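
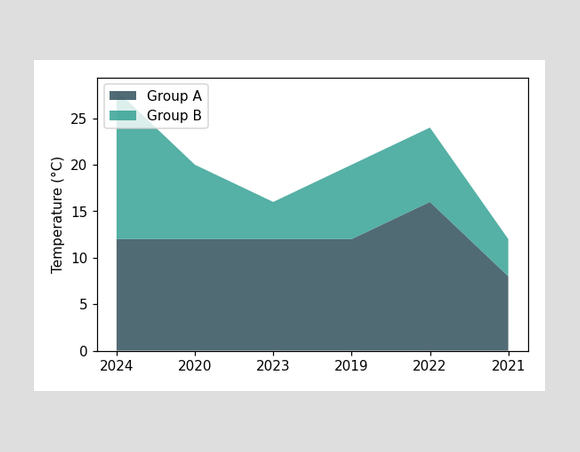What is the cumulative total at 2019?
The stacked total at 2019 reaches 20°C.

20°C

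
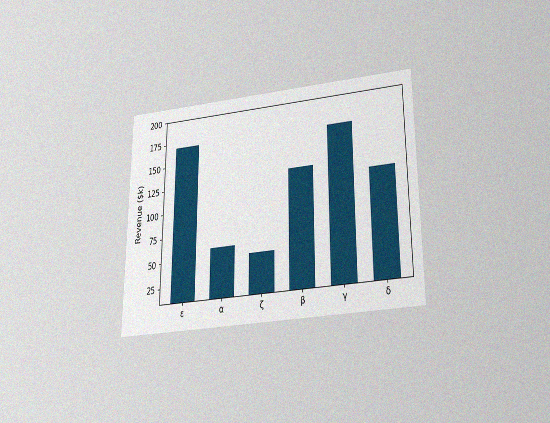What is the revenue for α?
The chart is viewed slightly from below, with some photo noise. Reading along the chart's y-axis, the α bar reaches $60k.

$60k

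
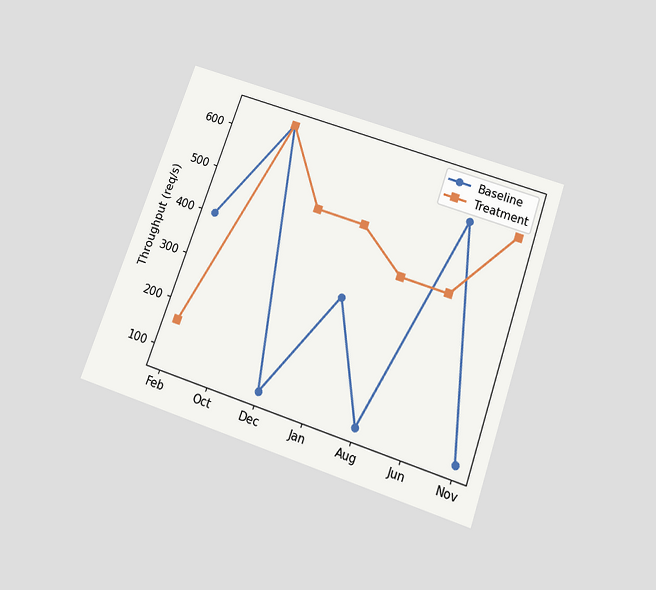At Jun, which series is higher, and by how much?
Baseline, by 160req/s

The chart is tilted about 19° clockwise and viewed slightly from below. At Jun, Baseline sits above the other line by 160req/s.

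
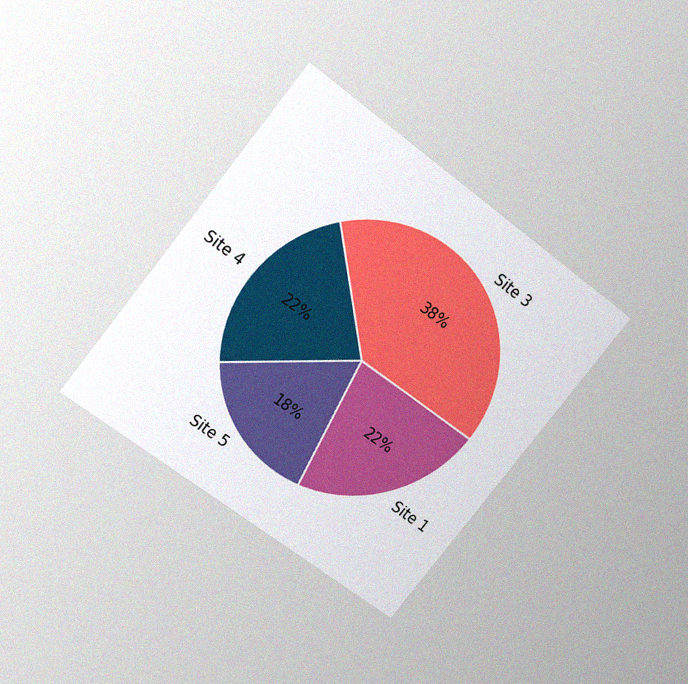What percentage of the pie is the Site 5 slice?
18%

The chart is tilted about 39° clockwise and viewed slightly from above, with some photo noise. The Site 5 slice takes up 18% of the pie.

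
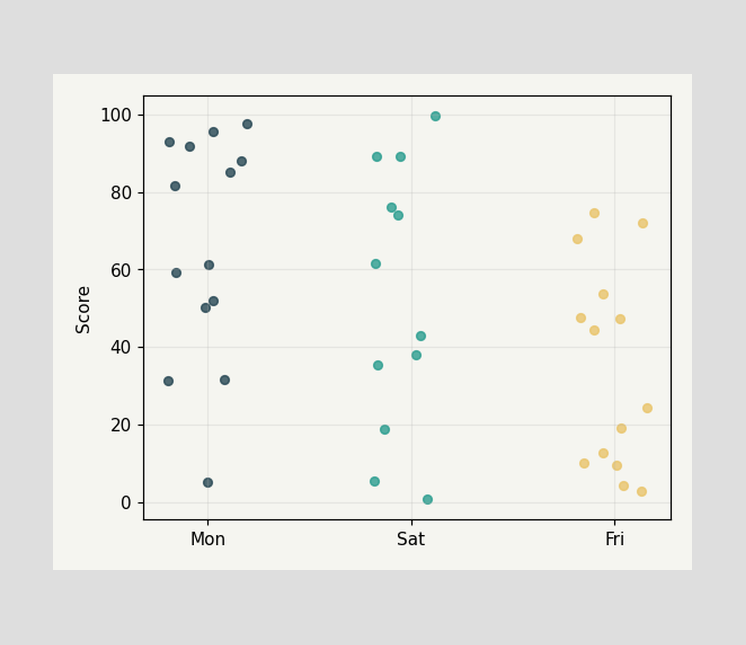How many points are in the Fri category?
14

Counting the markers in the Fri column gives 14.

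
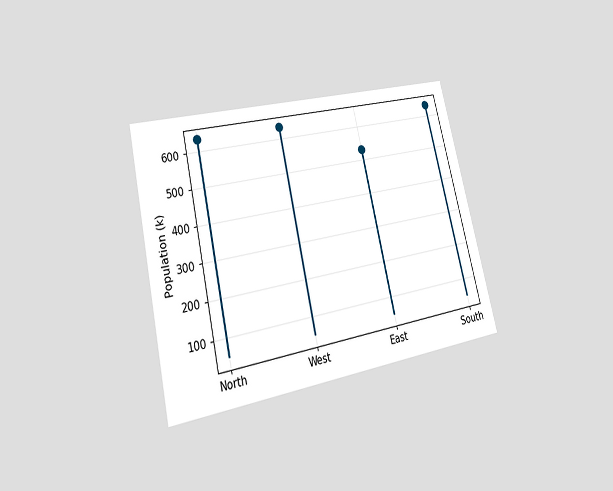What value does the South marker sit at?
636k

The chart is tilted about 13° counter-clockwise and viewed at a slight angle. The South marker sits at 636k.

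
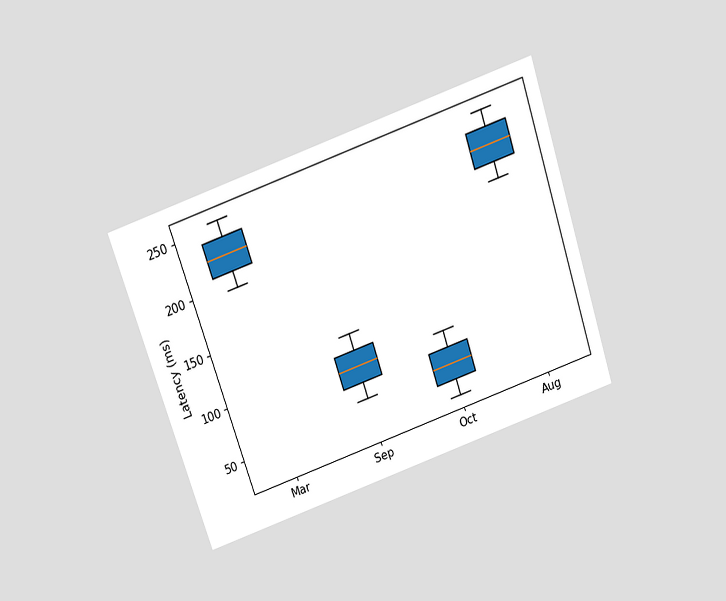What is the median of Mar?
The chart is tilted about 19° counter-clockwise and viewed slightly from above. The median line in the Mar box sits at 225ms.

225ms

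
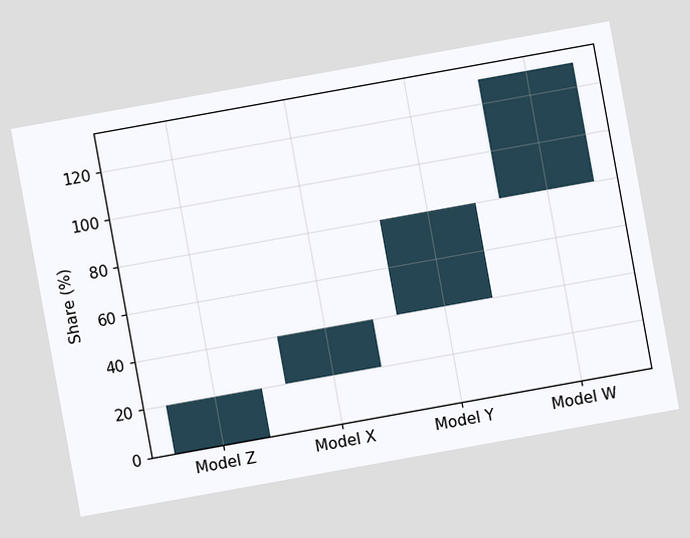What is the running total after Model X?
The chart is tilted about 10° counter-clockwise. After Model X the running total reaches 40%.

40%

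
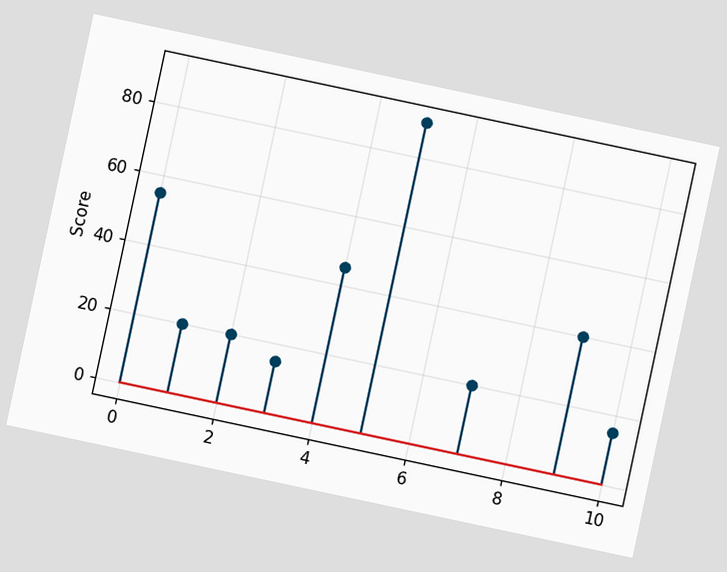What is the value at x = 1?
20

The chart is tilted about 12° clockwise. The stem at x=1 reaches 20.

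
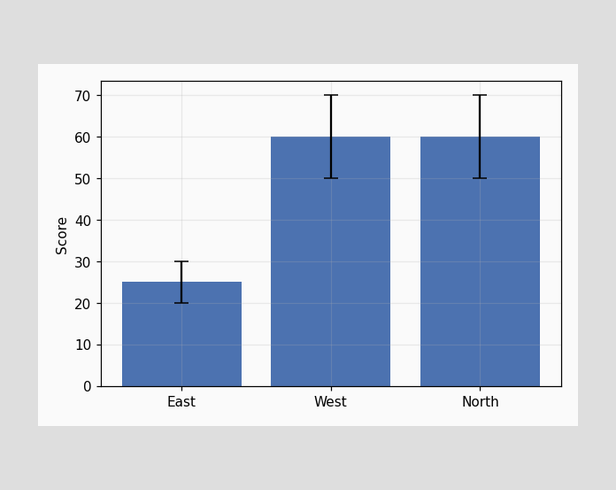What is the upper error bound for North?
70

The North bar's upper whisker reaches 70.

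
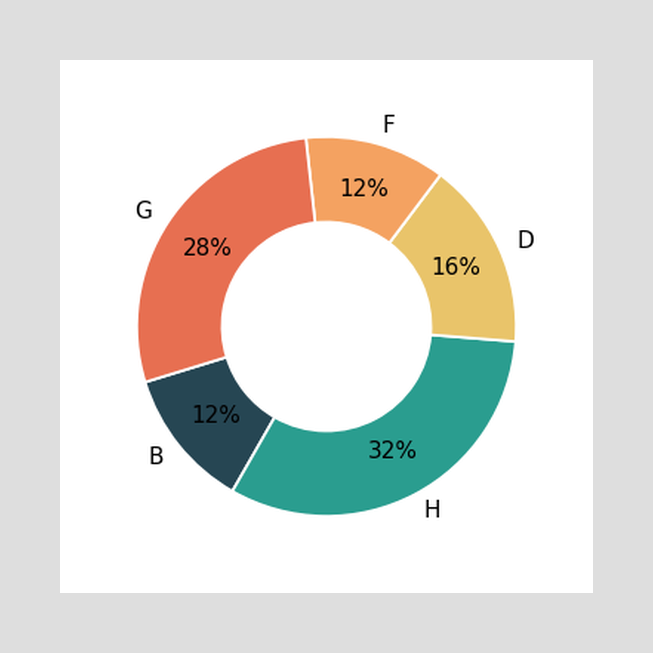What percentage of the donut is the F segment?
12%

The F segment takes up 12% of the ring.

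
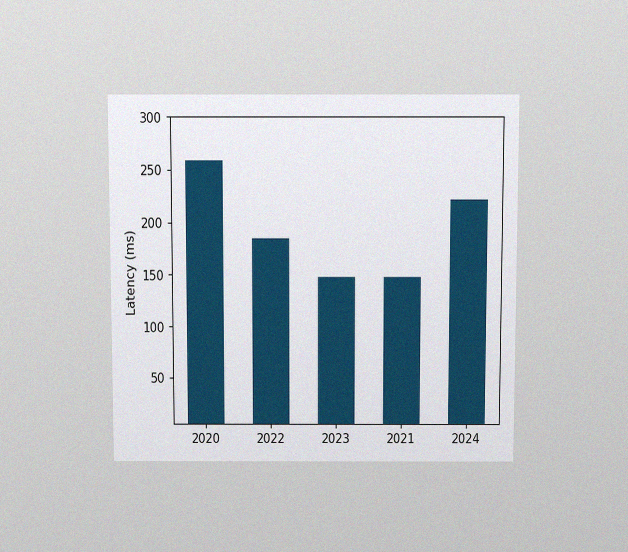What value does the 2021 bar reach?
148ms

The chart is viewed slightly from above, with some photo noise. Reading along the chart's y-axis, the 2021 bar reaches 148ms.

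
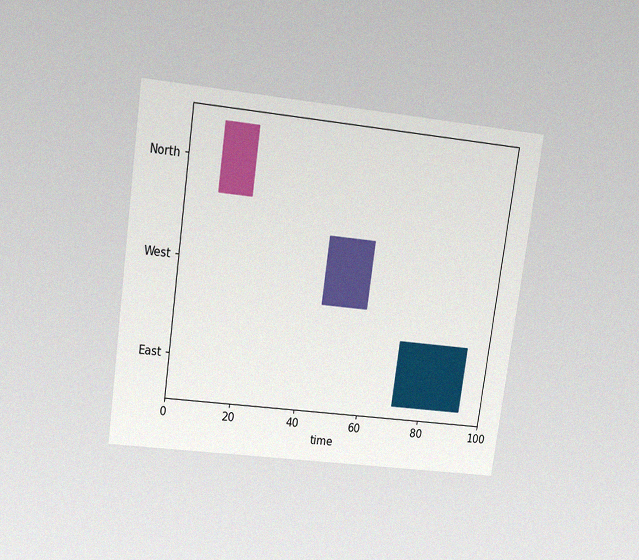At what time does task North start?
10

The chart is tilted about 8° clockwise and viewed slightly from above, with some photo noise. The North bar begins at t=10.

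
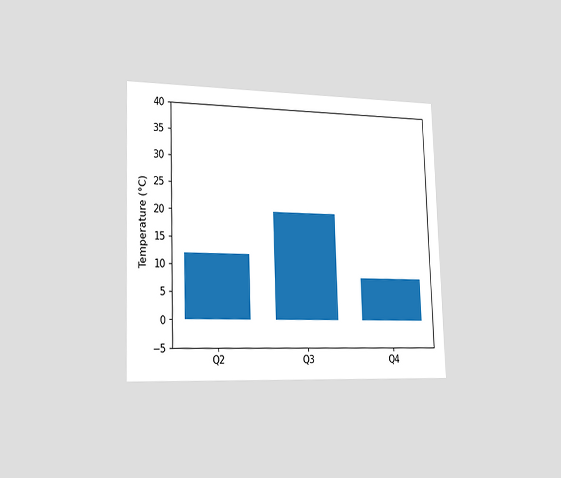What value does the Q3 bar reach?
The chart is viewed slightly from the left. Reading along the chart's y-axis, the Q3 bar reaches 20°C.

20°C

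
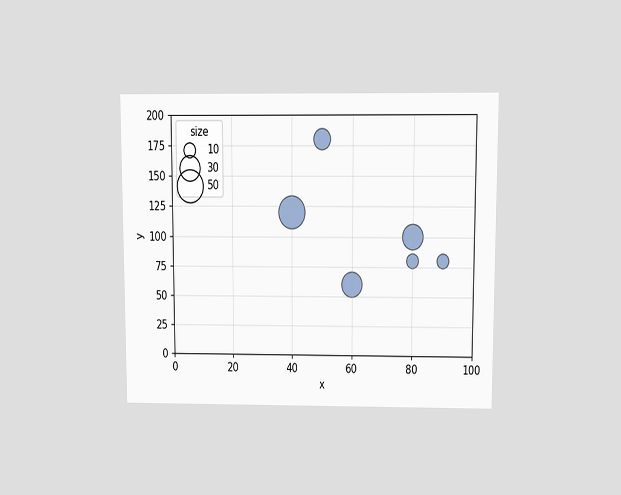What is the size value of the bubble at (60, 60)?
30

The chart is viewed slightly from above. Matching the bubble at (60, 60) against the size legend gives 30.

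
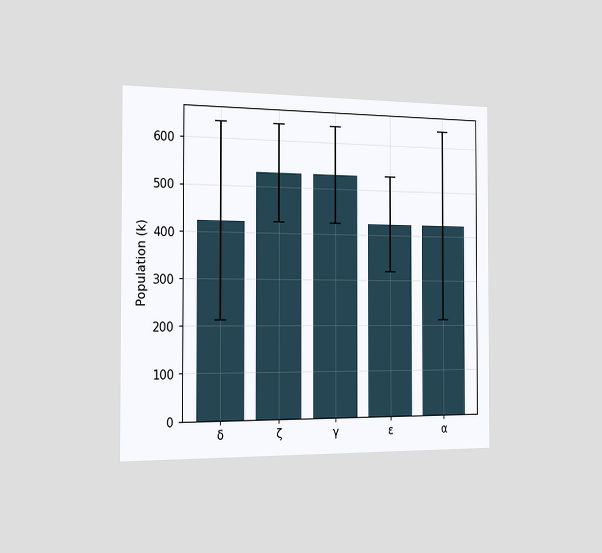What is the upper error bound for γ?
636k

The chart is viewed slightly from the left. The γ bar's upper whisker reaches 636k.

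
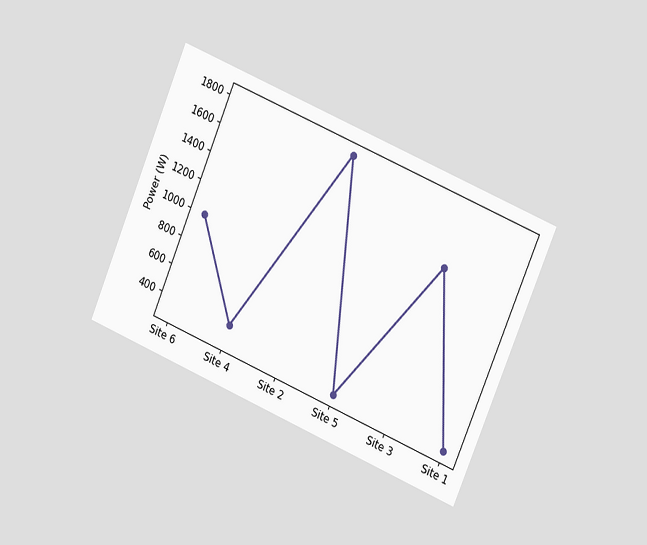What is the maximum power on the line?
1800W

The chart is tilted about 23° clockwise and viewed slightly from the right. The highest point is at Site 2, and reading across to the y-axis gives 1800W.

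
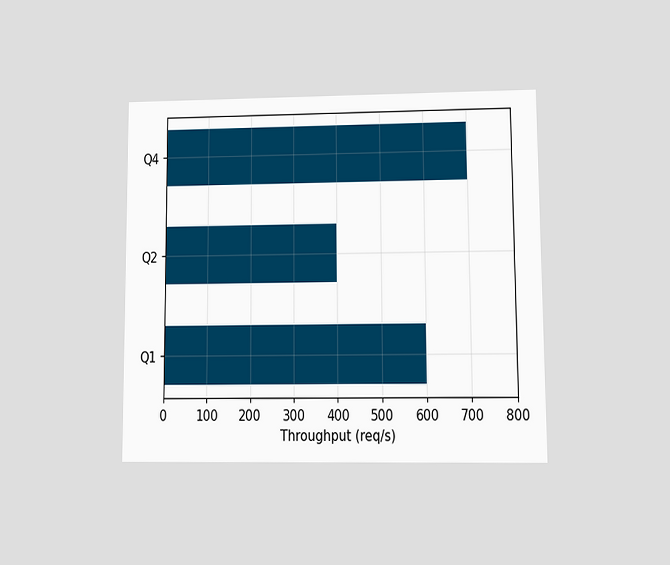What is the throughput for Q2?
400req/s

The chart is viewed at a slight angle. Reading along the chart's x-axis, the Q2 bar reaches 400req/s.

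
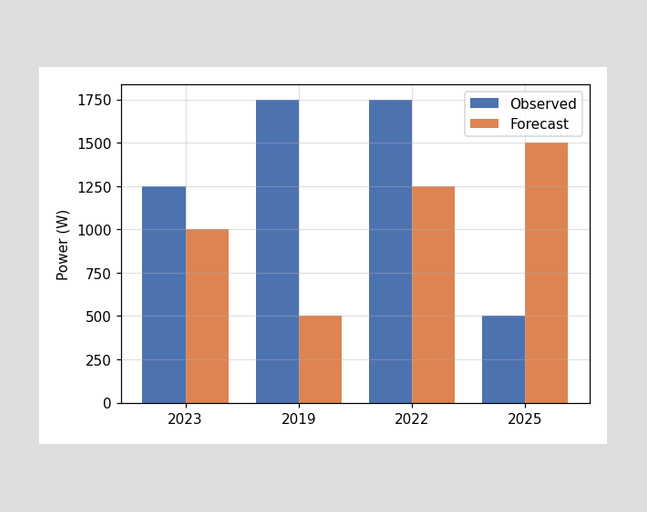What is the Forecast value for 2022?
1250W

The Forecast bar at 2022 reaches 1250W on the y-axis.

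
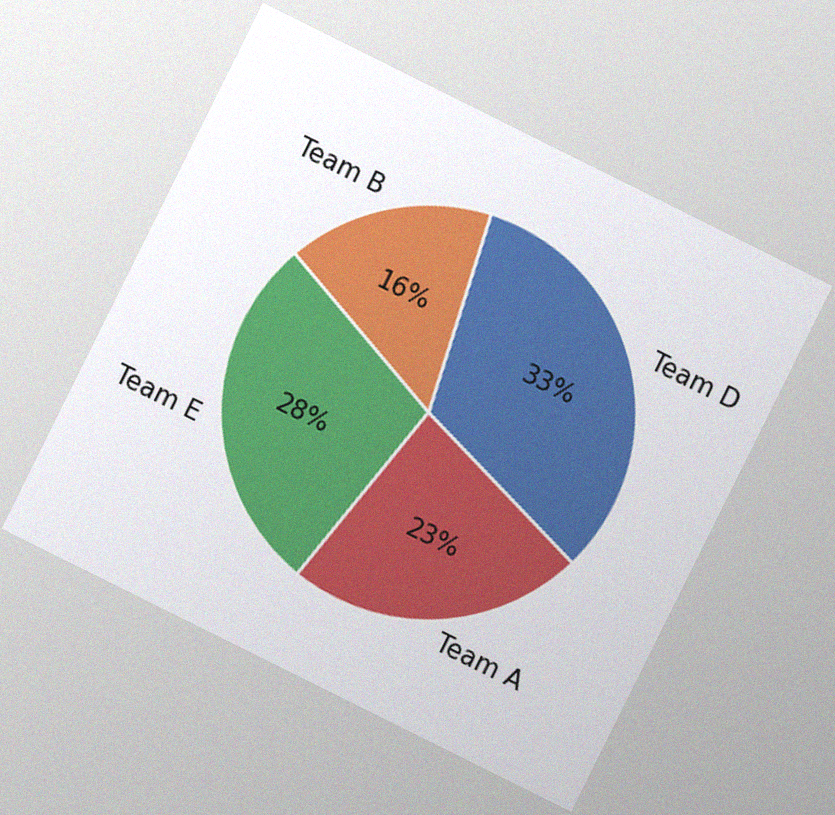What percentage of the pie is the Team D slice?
The chart is tilted about 26° clockwise, with some photo noise. The Team D slice takes up 33% of the pie.

33%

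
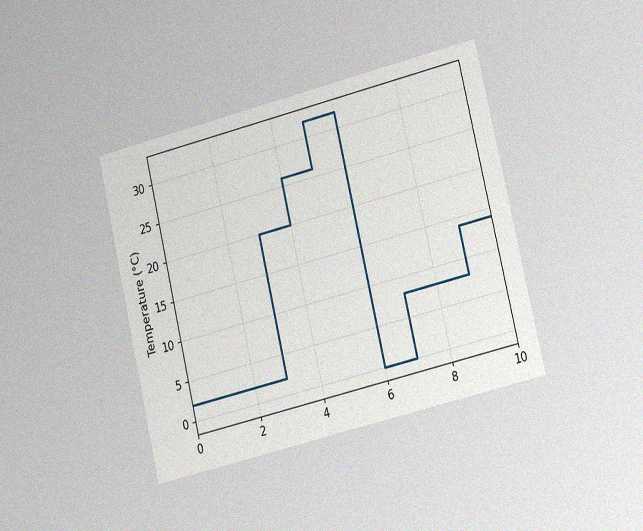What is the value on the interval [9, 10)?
14°C

The chart is tilted about 13° counter-clockwise and viewed slightly from the right, with some photo noise. On [9, 10) the step sits at 14°C.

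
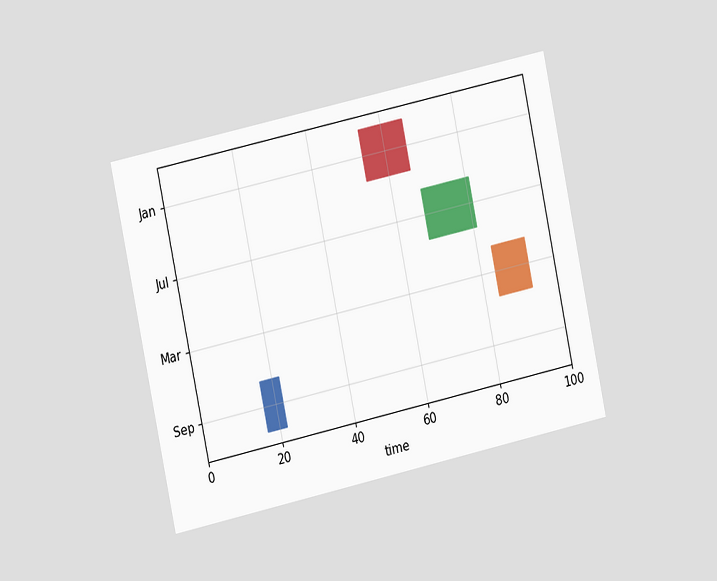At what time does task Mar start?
84

The chart is tilted about 12° counter-clockwise and viewed slightly from the left. The Mar bar begins at t=84.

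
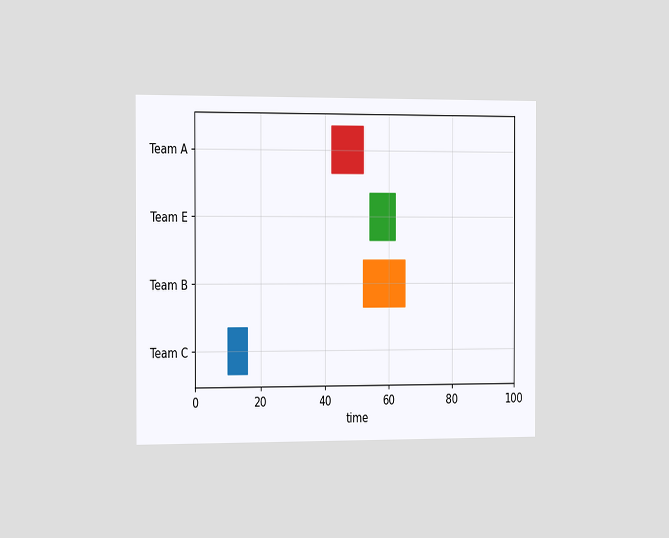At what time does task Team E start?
The chart is viewed slightly from the left. The Team E bar begins at t=54.

54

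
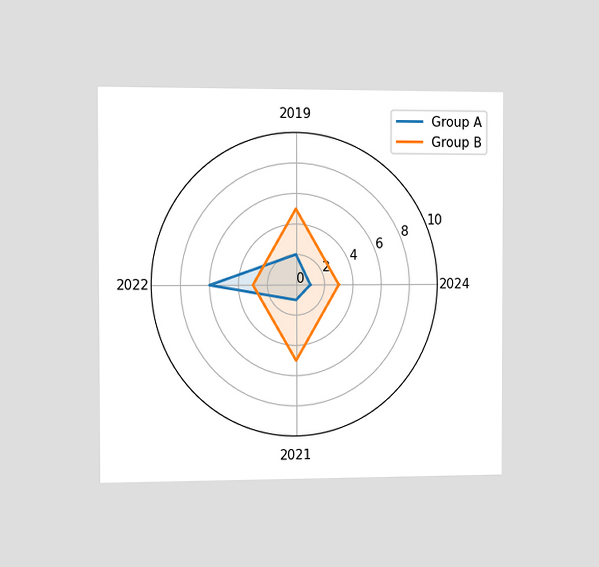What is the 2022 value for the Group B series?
3

The chart is viewed slightly from the left. On the 2022 axis, Group B reaches 3.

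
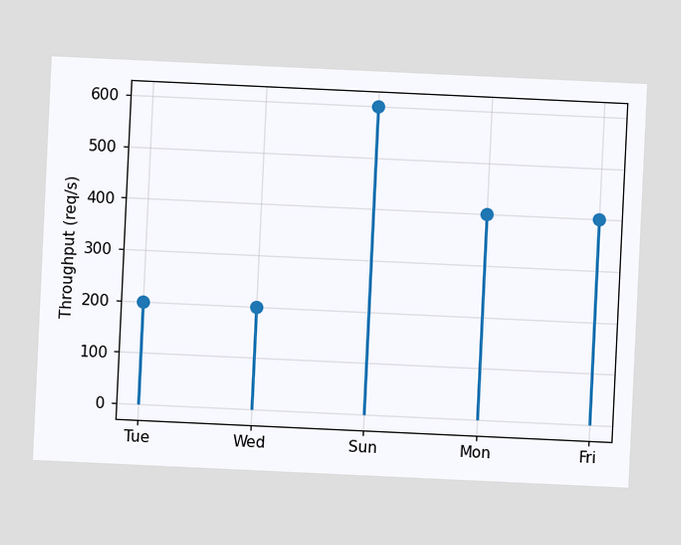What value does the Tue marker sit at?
The chart is tilted about 3° clockwise. The Tue marker sits at 200req/s.

200req/s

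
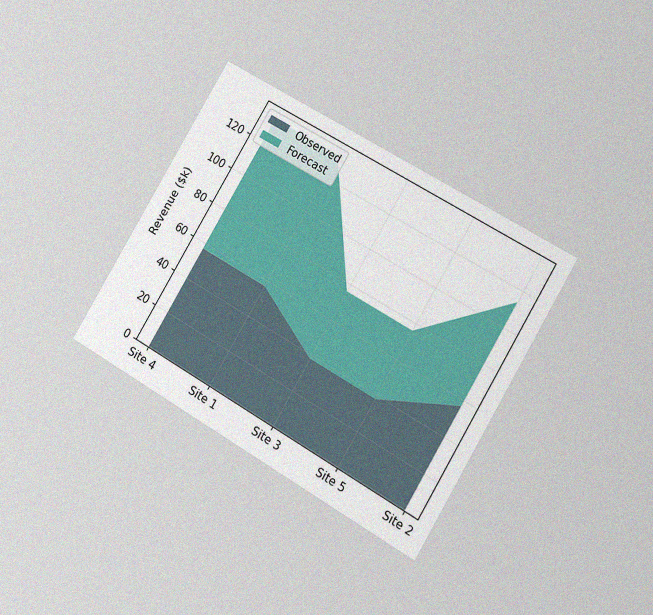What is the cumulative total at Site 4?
The chart is tilted about 31° clockwise and viewed at a slight angle, with some photo noise. The stacked total at Site 4 reaches $133k.

$133k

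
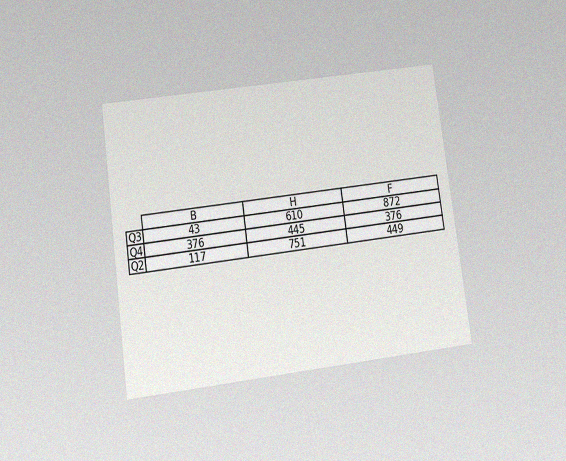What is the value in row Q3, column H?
The chart is tilted about 8° counter-clockwise and viewed slightly from below, with some photo noise. The (Q3, H) cell reads 610.

610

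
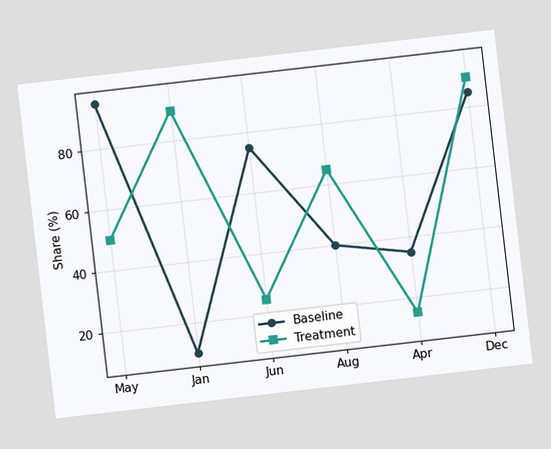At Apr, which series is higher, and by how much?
Baseline, by 20%

The chart is tilted about 7° counter-clockwise. At Apr, Baseline sits above the other line by 20%.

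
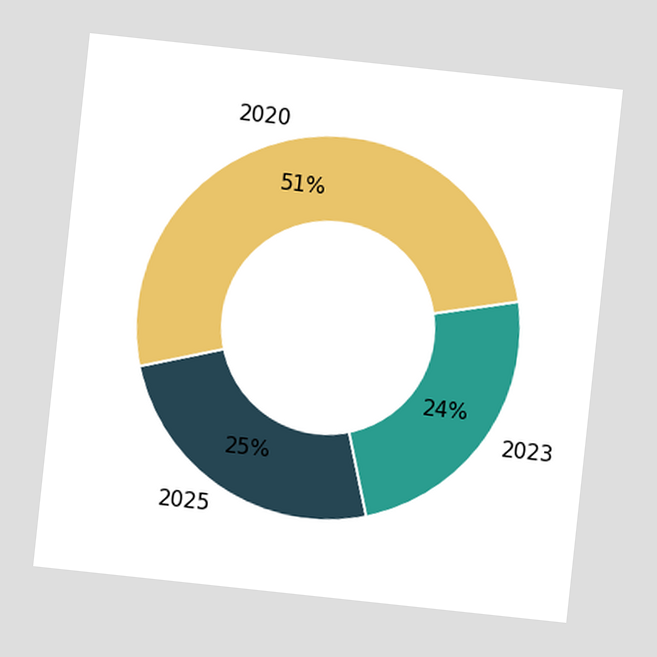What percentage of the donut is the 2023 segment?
The chart is tilted about 6° clockwise. The 2023 segment takes up 24% of the ring.

24%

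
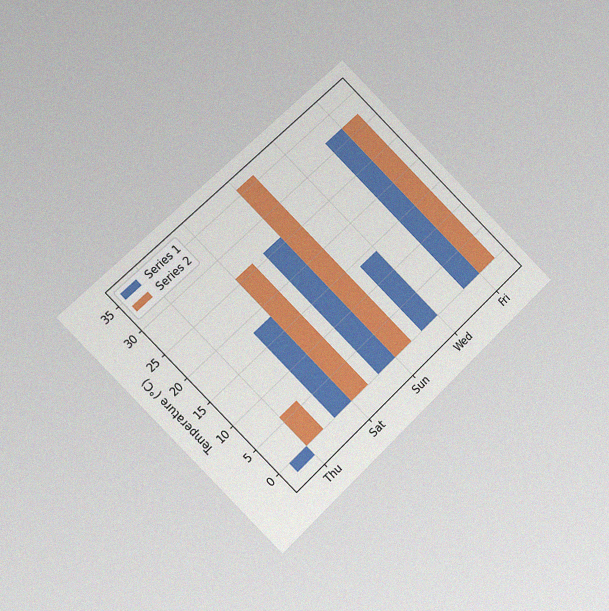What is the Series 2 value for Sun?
36°C

The chart is tilted about 45° counter-clockwise and viewed at a slight angle, with some photo noise. The Series 2 bar at Sun reaches 36°C on the y-axis.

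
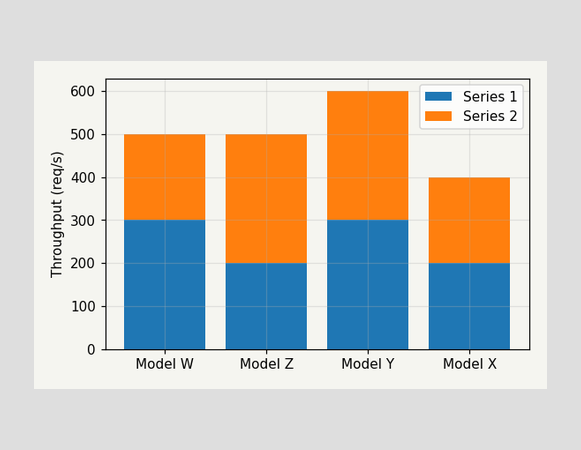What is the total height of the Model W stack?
The Model W stack's top reaches 500req/s on the y-axis.

500req/s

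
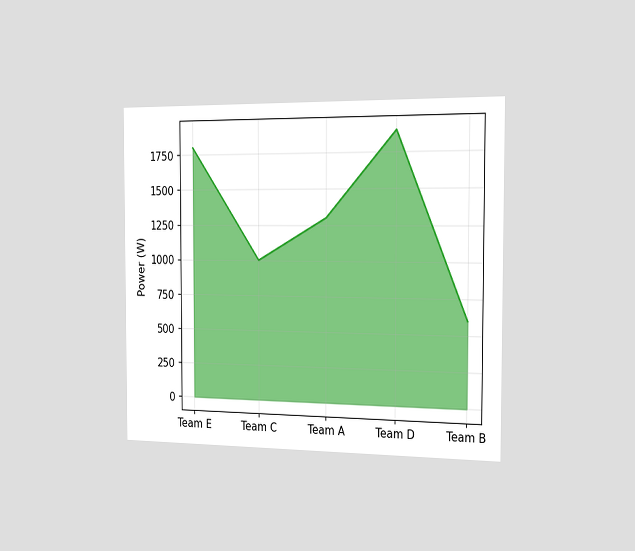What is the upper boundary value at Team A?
The chart is viewed slightly from the right. At Team A the upper boundary is at 1300W.

1300W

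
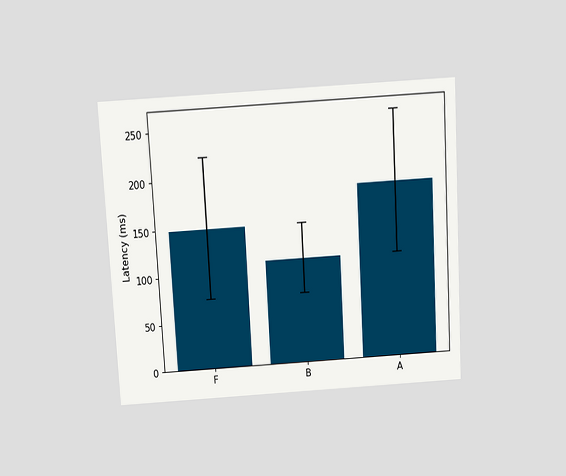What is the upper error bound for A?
259ms

The chart is tilted about 3° counter-clockwise and viewed slightly from above. The A bar's upper whisker reaches 259ms.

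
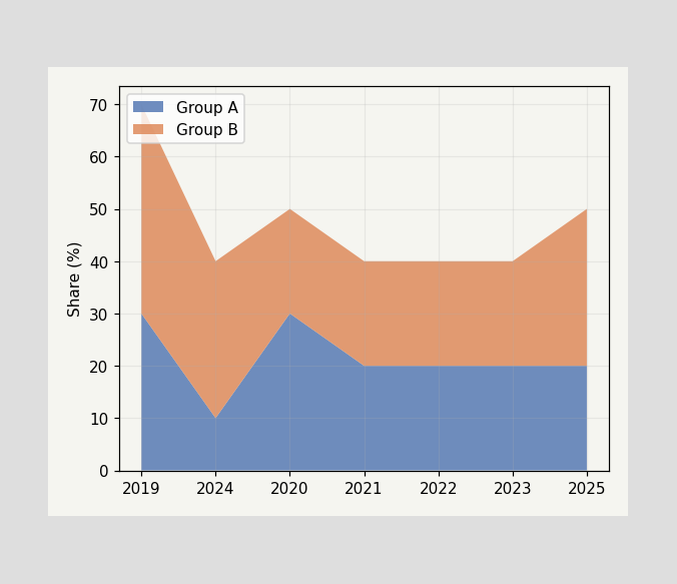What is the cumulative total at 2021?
The stacked total at 2021 reaches 40%.

40%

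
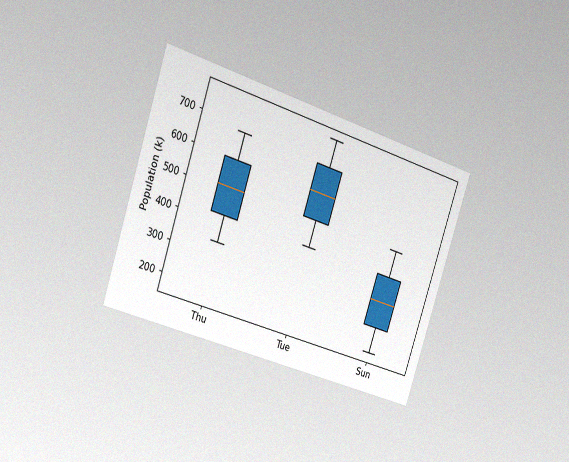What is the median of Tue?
The chart is tilted about 18° clockwise and viewed slightly from the left, with some photo noise. The median line in the Tue box sits at 595k.

595k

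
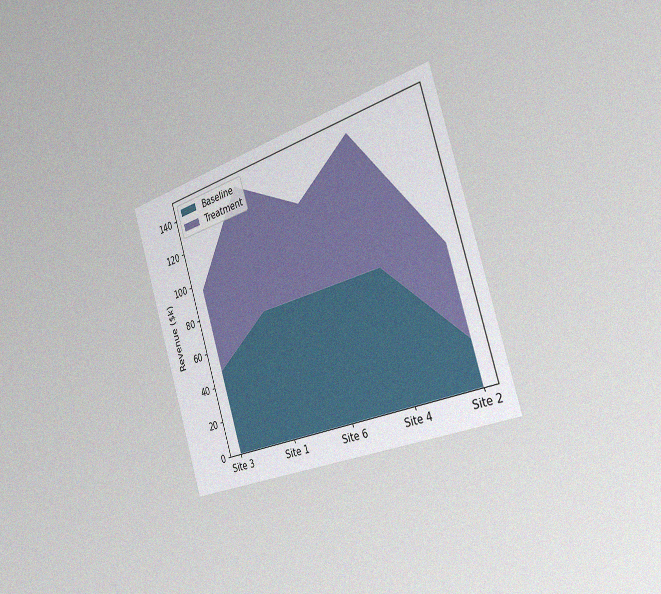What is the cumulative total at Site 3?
$96k

The chart is tilted about 17° counter-clockwise and viewed slightly from the right, with some photo noise. The stacked total at Site 3 reaches $96k.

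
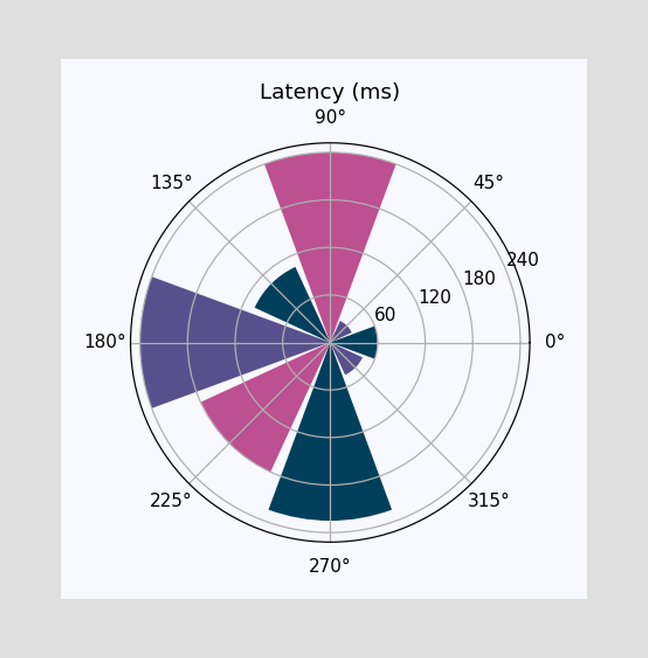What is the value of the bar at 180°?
The bar at 180° reaches 240ms on the radial axis.

240ms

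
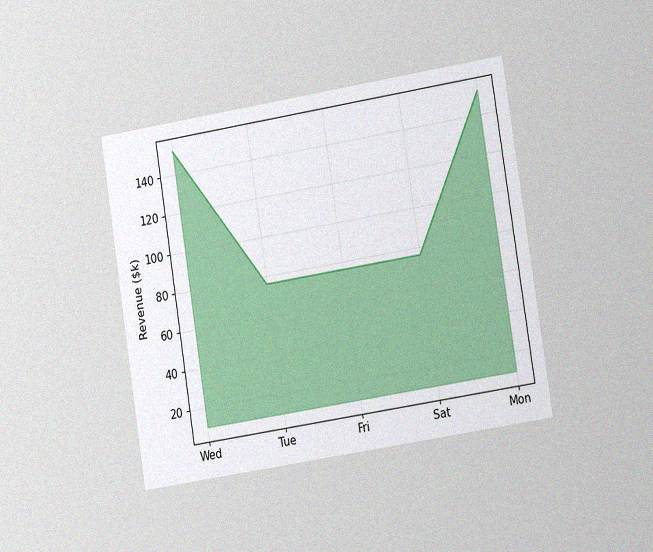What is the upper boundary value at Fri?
The chart is tilted about 9° counter-clockwise and viewed slightly from the right, with some photo noise. At Fri the upper boundary is at $76k.

$76k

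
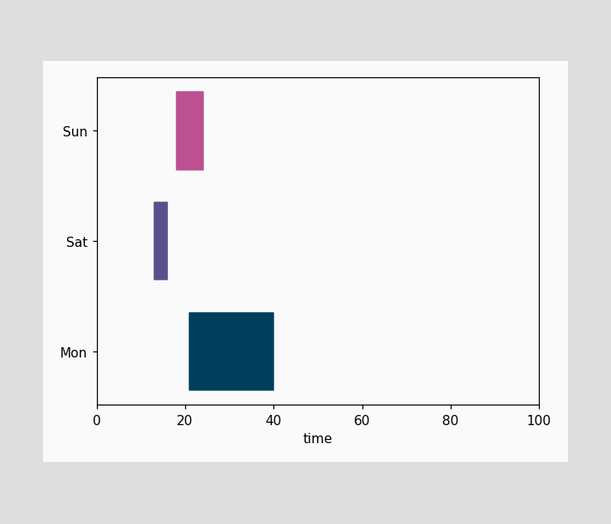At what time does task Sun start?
18

The Sun bar begins at t=18.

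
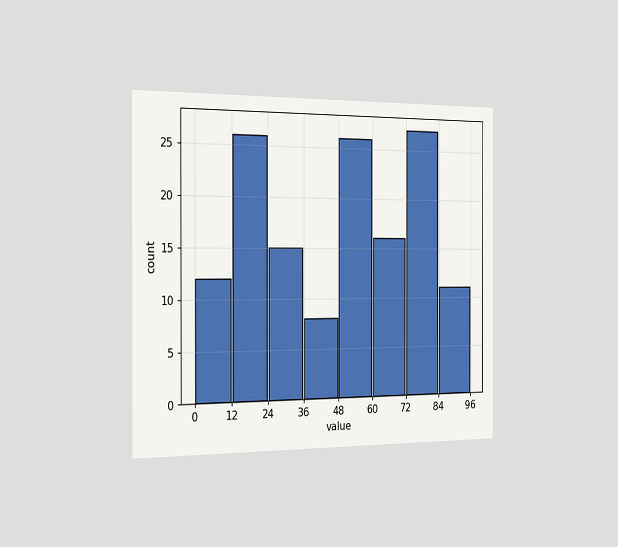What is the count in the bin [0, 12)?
The chart is viewed slightly from the left. The [0, 12) bin has height 12.

12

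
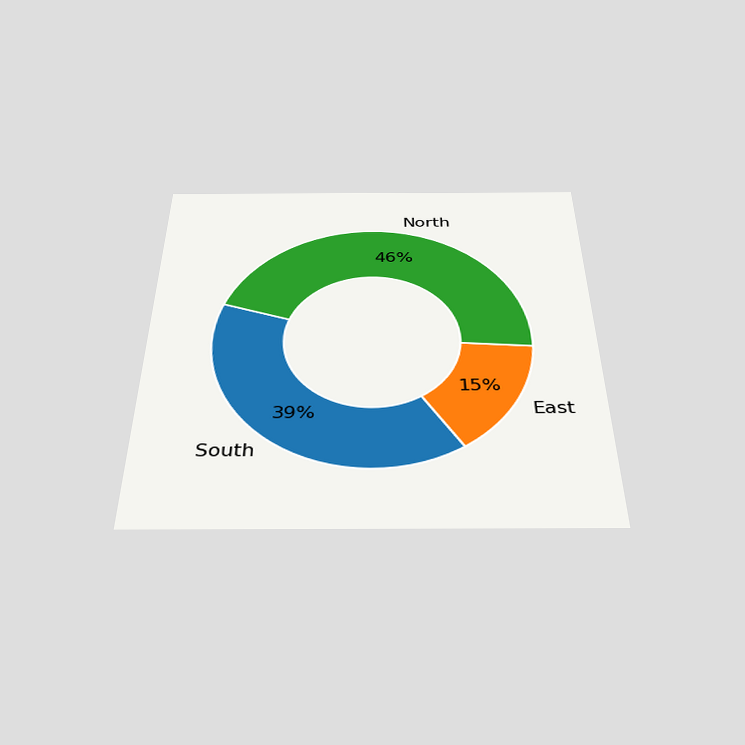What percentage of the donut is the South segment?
39%

The chart is viewed slightly from below. The South segment takes up 39% of the ring.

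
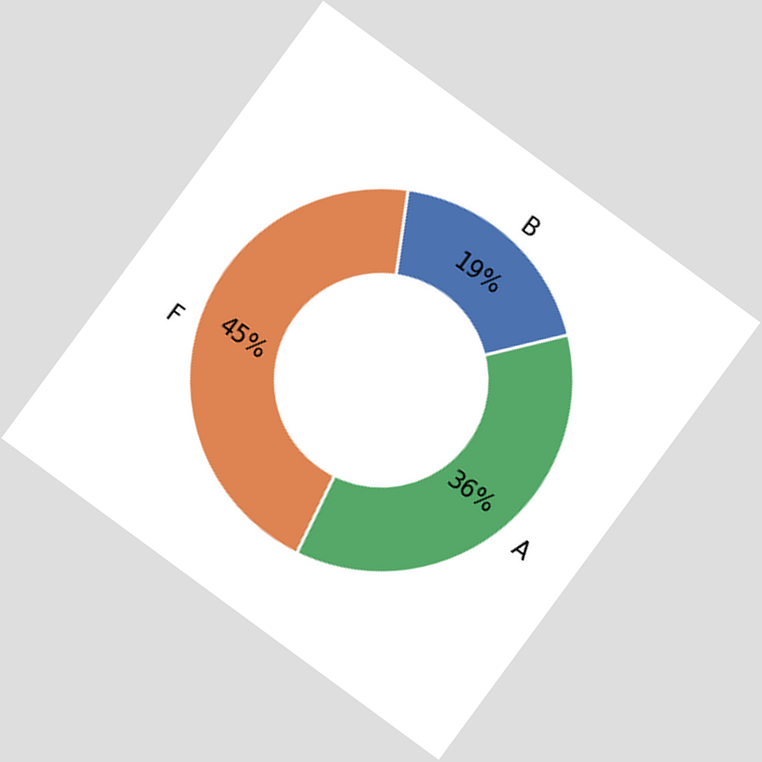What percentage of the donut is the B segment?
19%

The chart is tilted about 36° clockwise. The B segment takes up 19% of the ring.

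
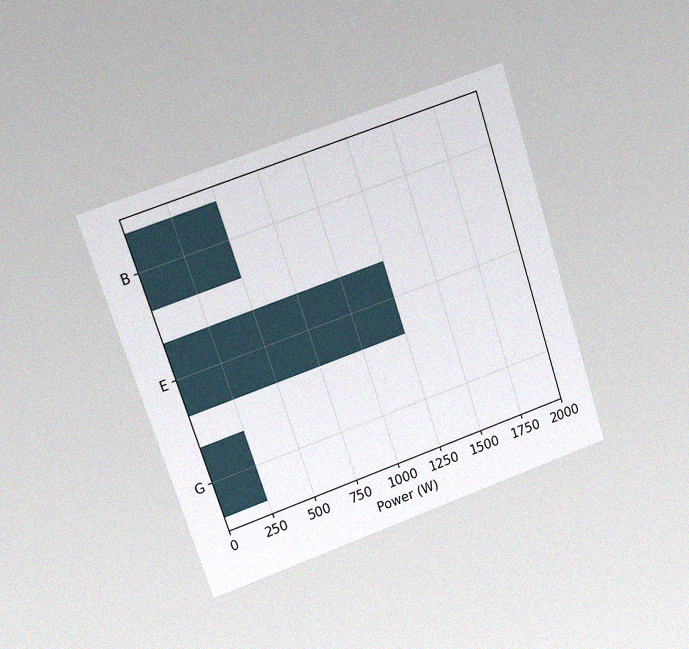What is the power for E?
The chart is tilted about 18° counter-clockwise and viewed at a slight angle, with some photo noise. Reading along the chart's x-axis, the E bar reaches 1250W.

1250W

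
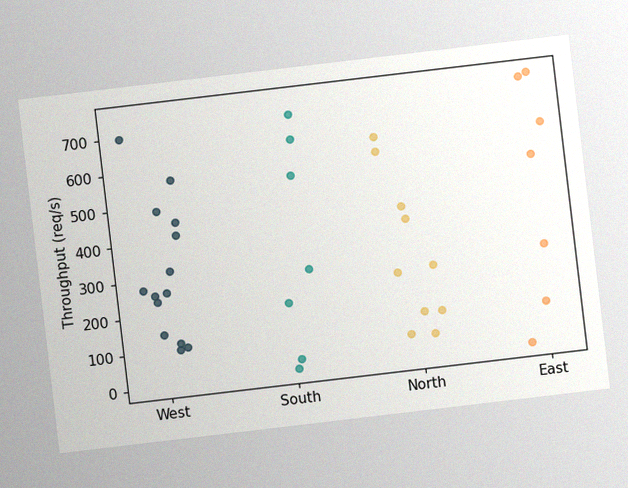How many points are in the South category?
The chart is tilted about 7° counter-clockwise, with some photo noise. Counting the markers in the South column gives 7.

7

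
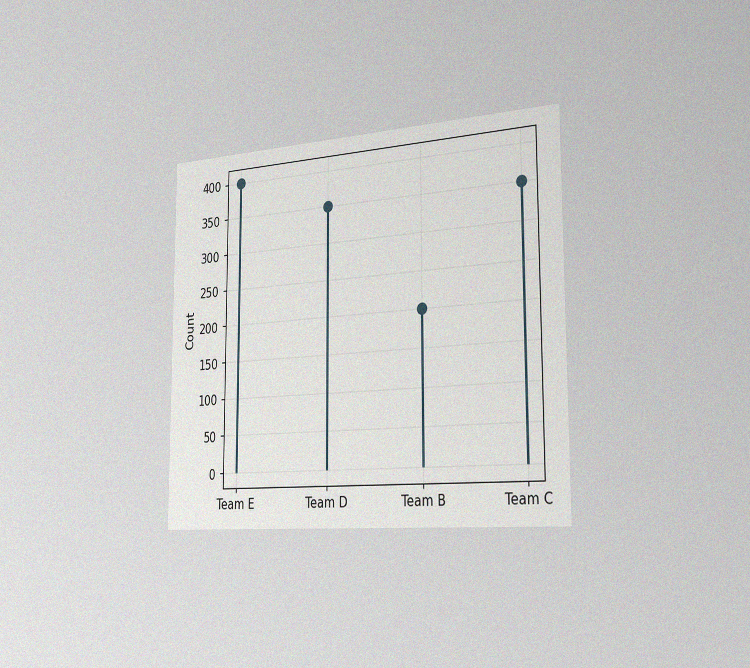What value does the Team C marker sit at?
The chart is viewed slightly from the right, with some photo noise. The Team C marker sits at 350.

350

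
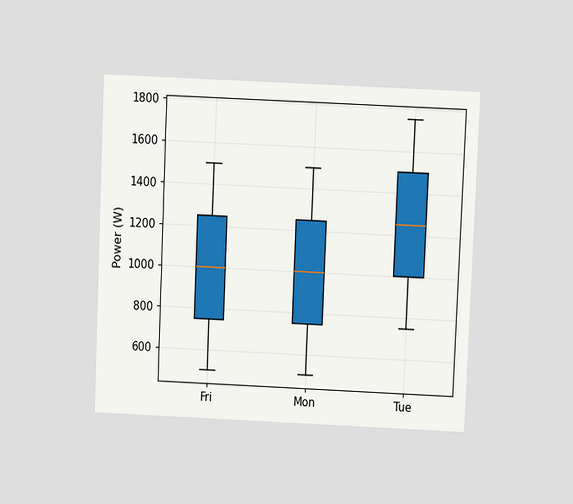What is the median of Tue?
1250W

The chart is tilted about 2° clockwise and viewed slightly from above. The median line in the Tue box sits at 1250W.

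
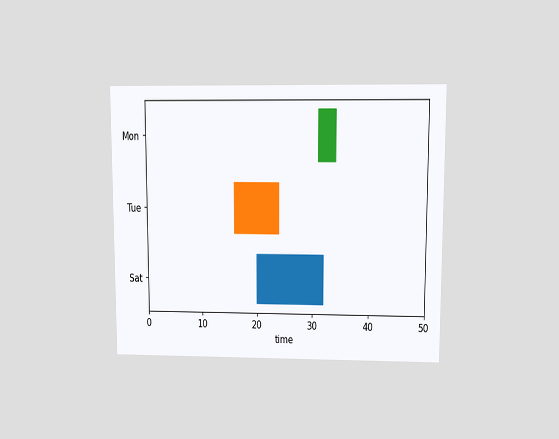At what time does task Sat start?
20

The chart is viewed at a slight angle. The Sat bar begins at t=20.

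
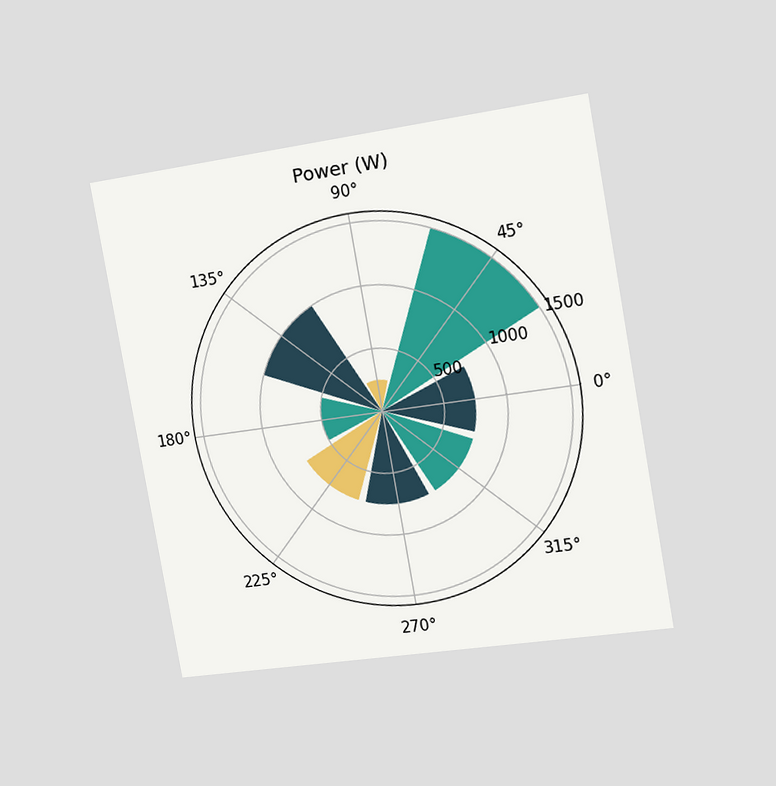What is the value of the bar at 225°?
The chart is tilted about 10° counter-clockwise and viewed slightly from the right. The bar at 225° reaches 750W on the radial axis.

750W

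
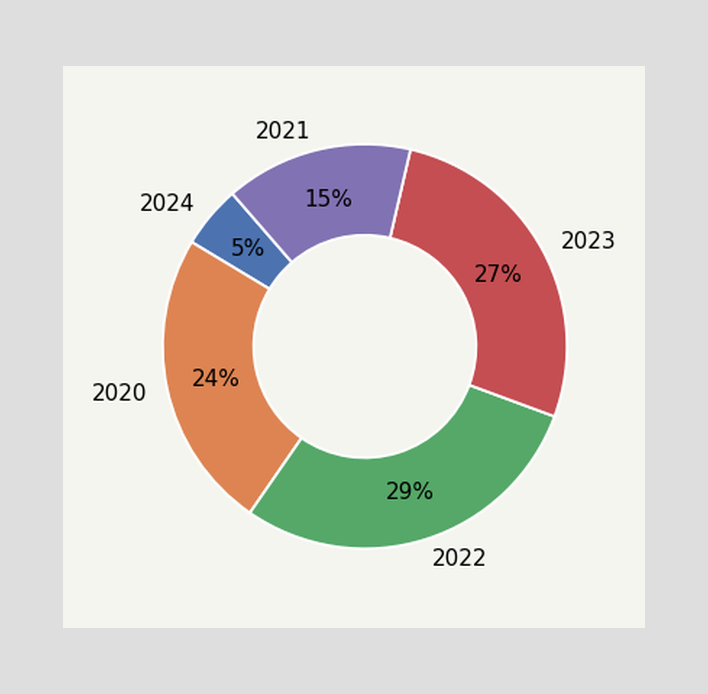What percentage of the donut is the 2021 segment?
15%

The 2021 segment takes up 15% of the ring.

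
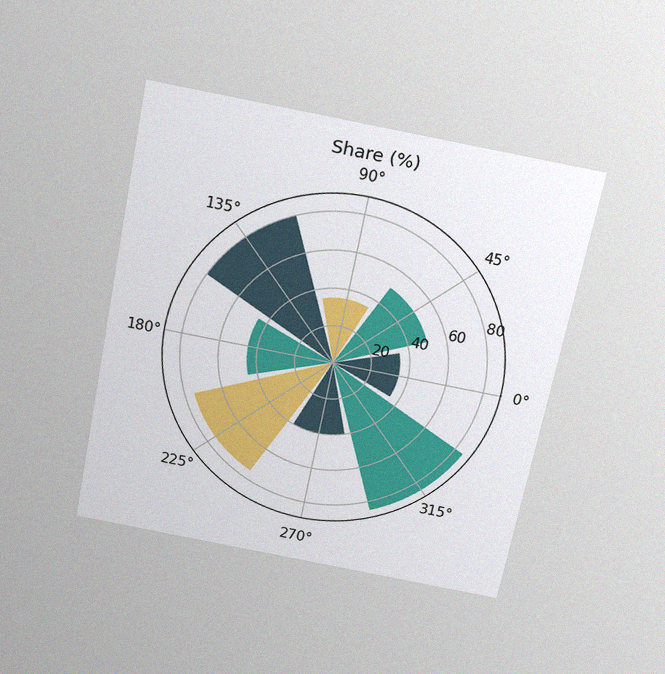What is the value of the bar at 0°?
The chart is tilted about 11° clockwise and viewed slightly from above, with some photo noise. The bar at 0° reaches 35% on the radial axis.

35%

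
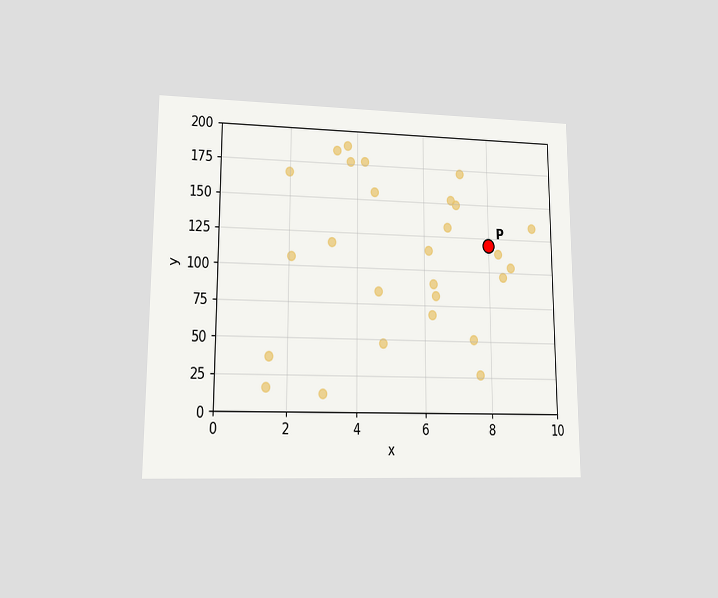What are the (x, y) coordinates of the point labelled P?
The chart is viewed at a slight angle. Following the gridlines from P to each axis, P sits at (8, 120).

(8, 120)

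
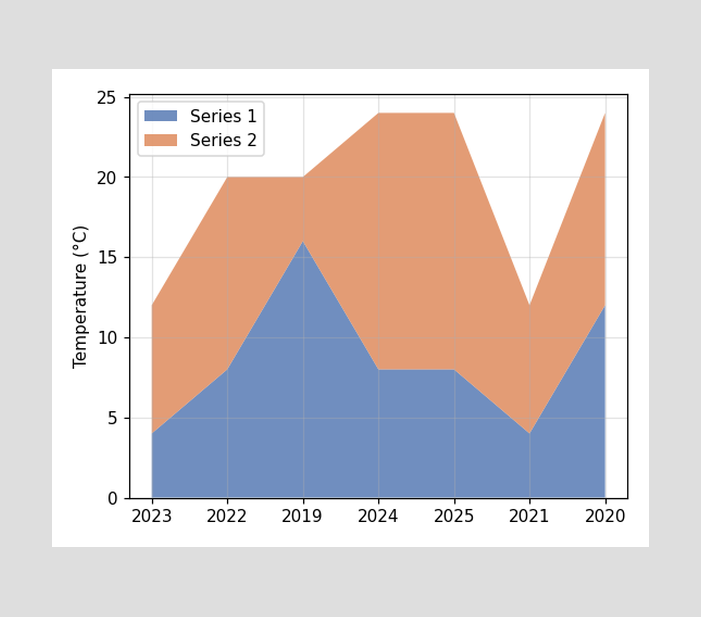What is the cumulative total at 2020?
24°C

The stacked total at 2020 reaches 24°C.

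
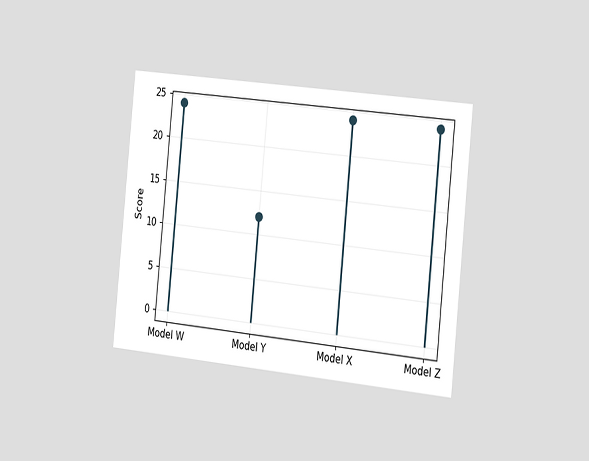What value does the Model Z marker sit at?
The chart is tilted about 6° clockwise and viewed slightly from the right. The Model Z marker sits at 24.

24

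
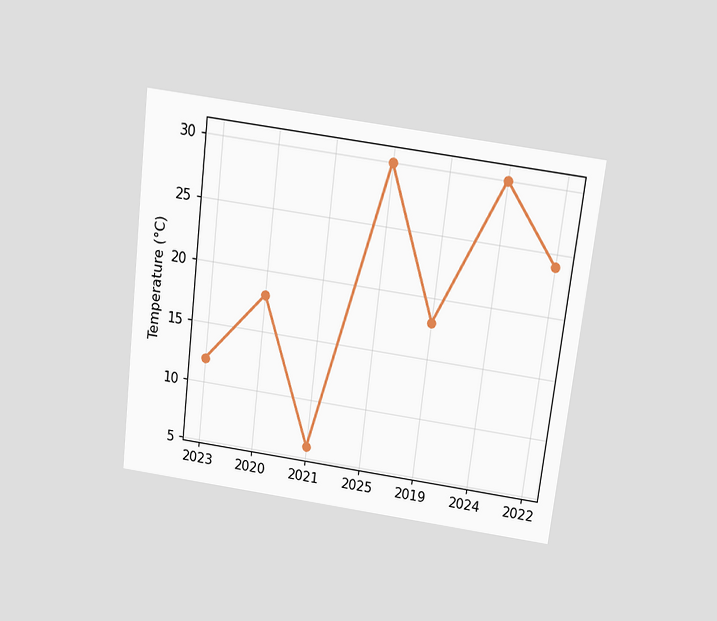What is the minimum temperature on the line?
The chart is tilted about 7° clockwise and viewed slightly from above. The lowest point is at 2021, and reading across to the y-axis gives 6°C.

6°C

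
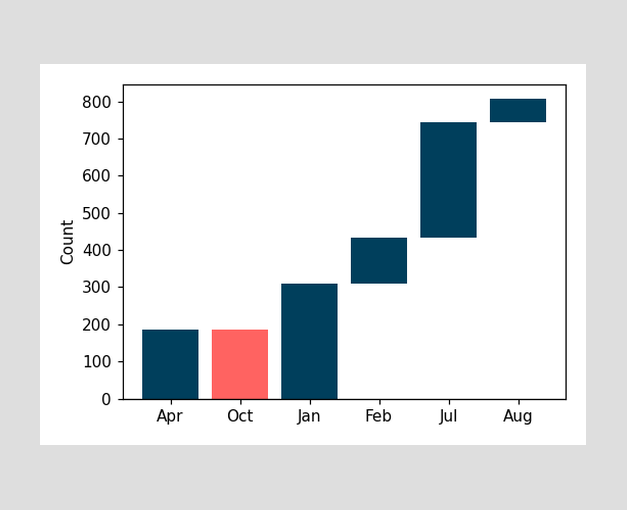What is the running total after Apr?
186

After Apr the running total reaches 186.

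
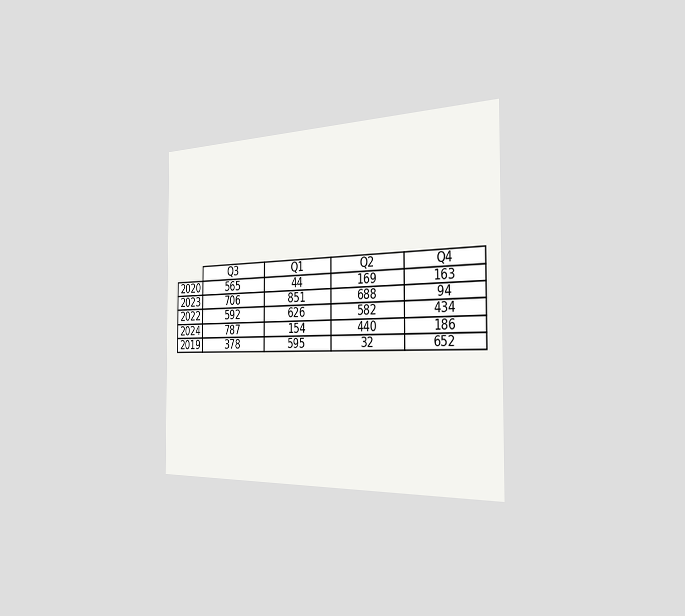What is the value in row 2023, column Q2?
688

The chart is viewed slightly from the right. The (2023, Q2) cell reads 688.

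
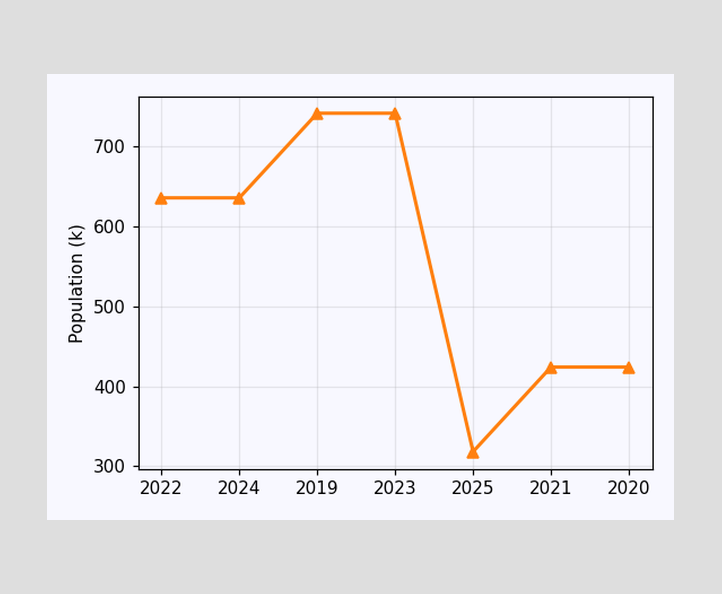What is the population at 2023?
742k

At 2023, the line is at 742k.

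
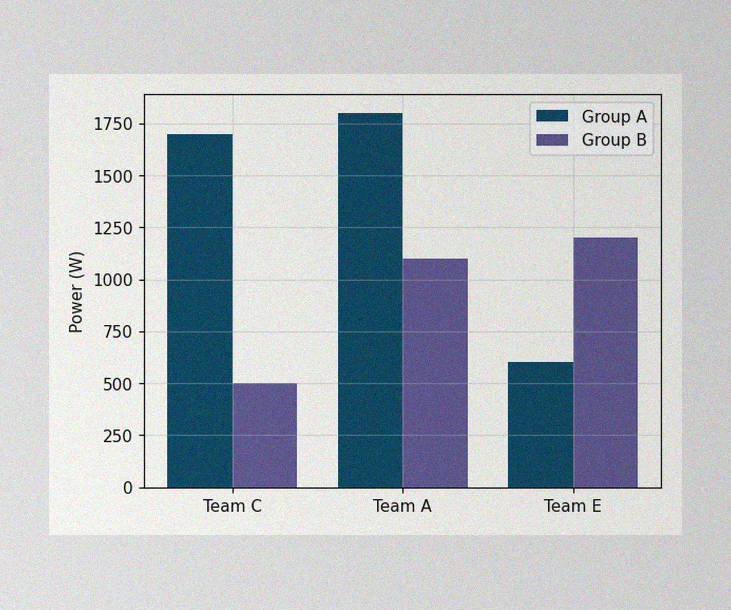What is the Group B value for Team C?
The image has some photo noise and uneven lighting. The Group B bar at Team C reaches 500W on the y-axis.

500W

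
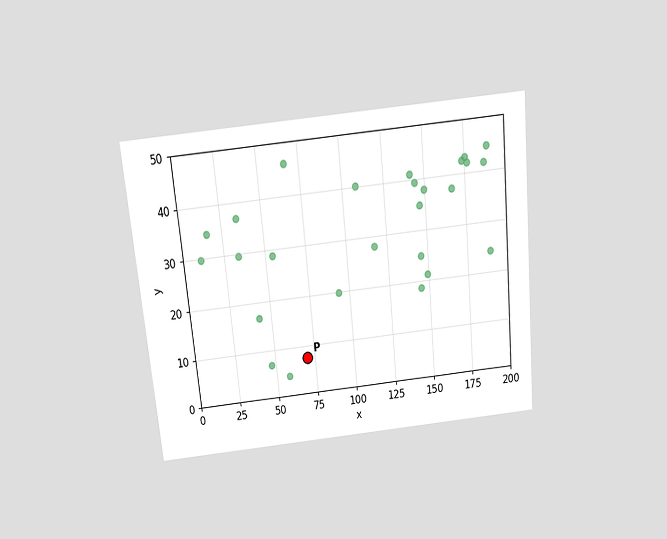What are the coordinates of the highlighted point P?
The chart is tilted about 6° counter-clockwise and viewed slightly from above. Following the gridlines from P to each axis, P sits at (70, 7.5).

(70, 7.5)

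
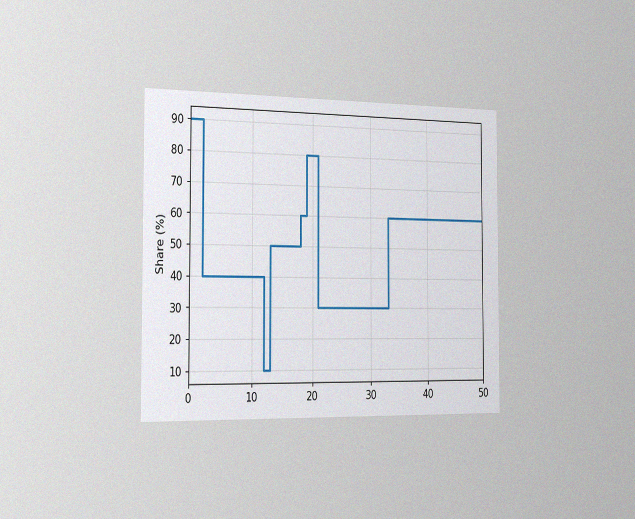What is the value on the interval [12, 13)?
10%

The chart is viewed slightly from the left, with some photo noise. On [12, 13) the step sits at 10%.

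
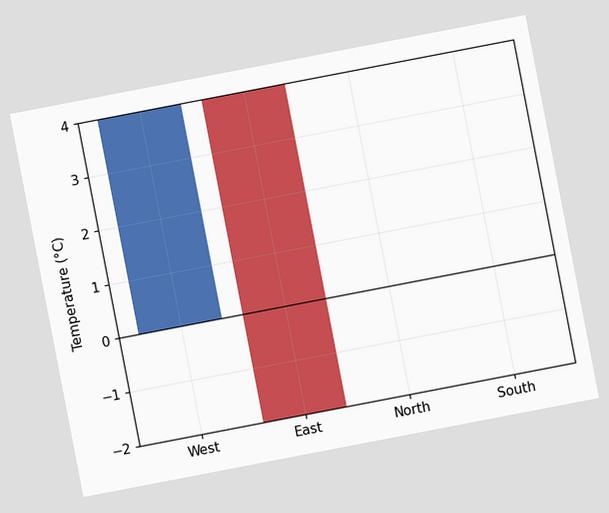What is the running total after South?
-2°C

The chart is tilted about 11° counter-clockwise. After South the running total reaches -2°C.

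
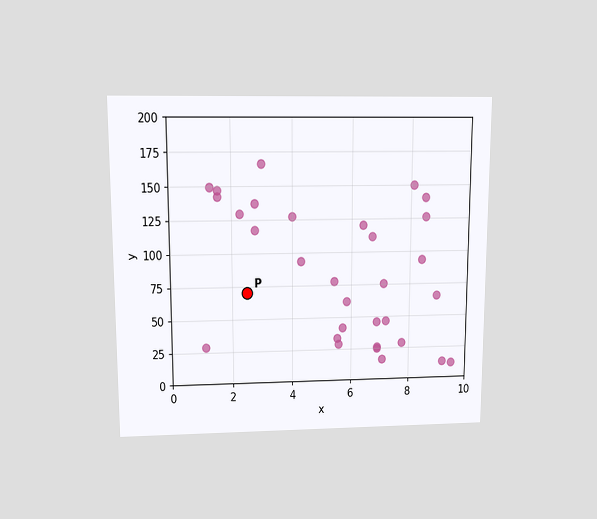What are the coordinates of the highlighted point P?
(2.5, 70)

The chart is viewed slightly from above. Following the gridlines from P to each axis, P sits at (2.5, 70).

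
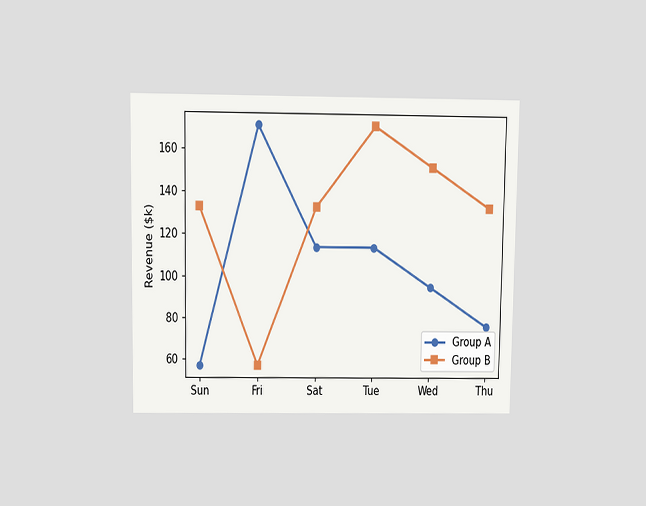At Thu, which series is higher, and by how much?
The chart is viewed slightly from above. At Thu, Group B sits above the other line by $57k.

Group B, by $57k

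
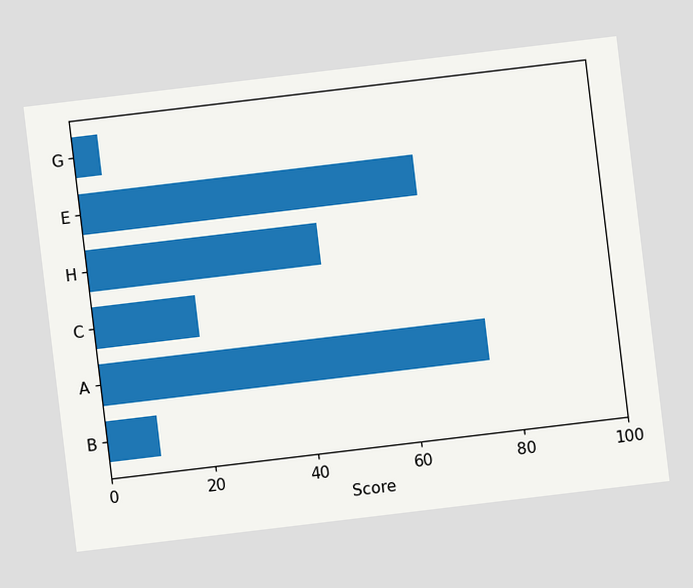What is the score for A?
The chart is tilted about 7° counter-clockwise. Reading along the chart's x-axis, the A bar reaches 75.

75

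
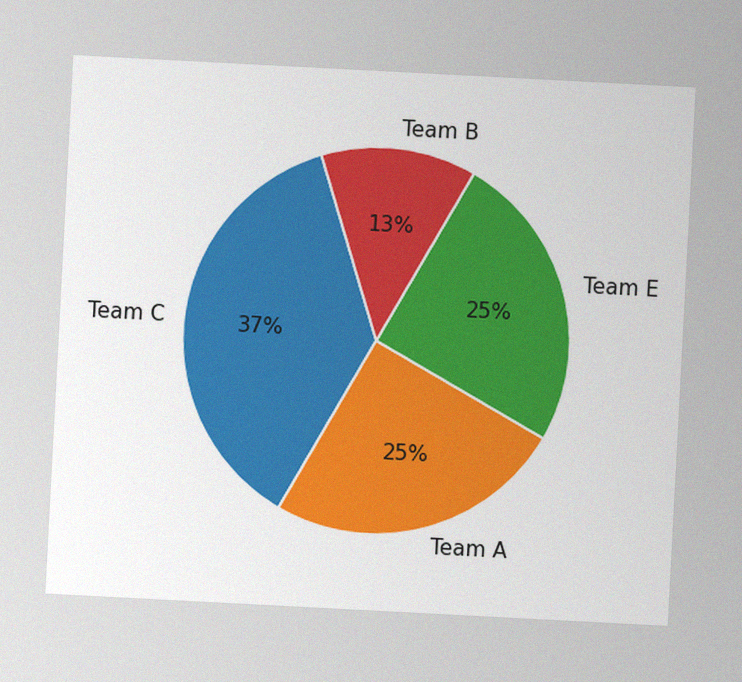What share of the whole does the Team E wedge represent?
25%

The chart is tilted about 3° clockwise, with some photo noise. The Team E slice takes up 25% of the pie.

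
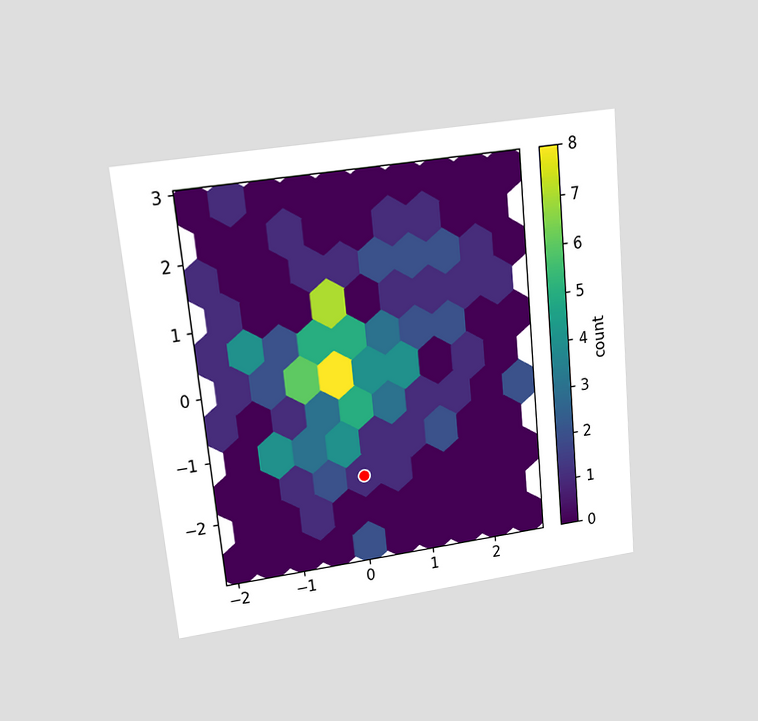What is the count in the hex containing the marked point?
1

The chart is tilted about 6° counter-clockwise and viewed at a slight angle. The marked hex reads 1 on the colorbar.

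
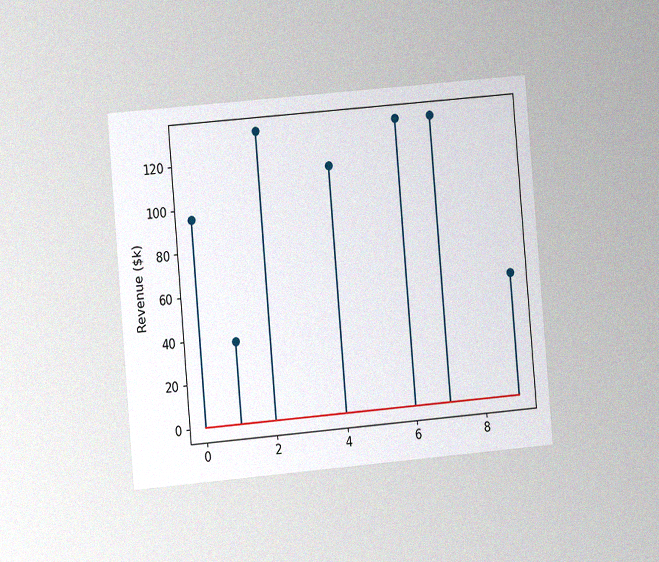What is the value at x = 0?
$95k

The chart is tilted about 5° counter-clockwise and viewed at a slight angle, with some photo noise. The stem at x=0 reaches $95k.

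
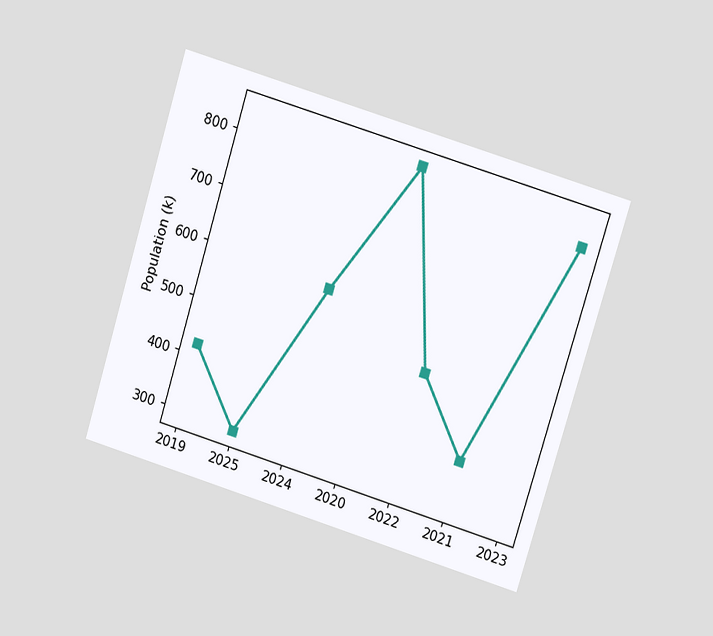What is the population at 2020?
The chart is tilted about 17° clockwise and viewed at a slight angle. At 2020, the line is at 840k.

840k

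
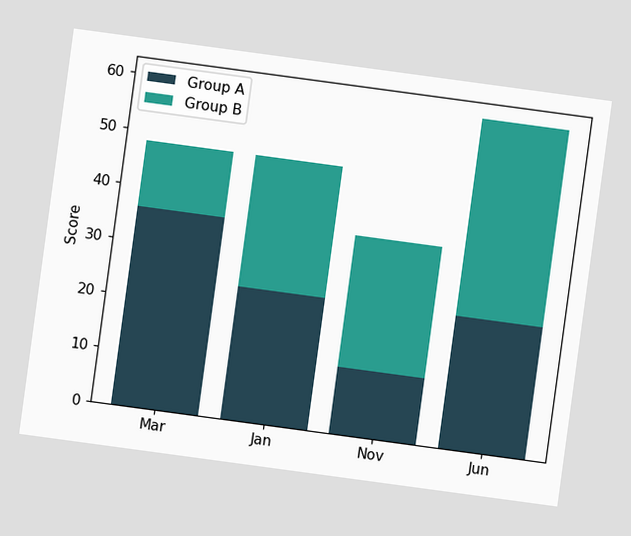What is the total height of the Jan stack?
The chart is tilted about 8° clockwise. The Jan stack's top reaches 48 on the y-axis.

48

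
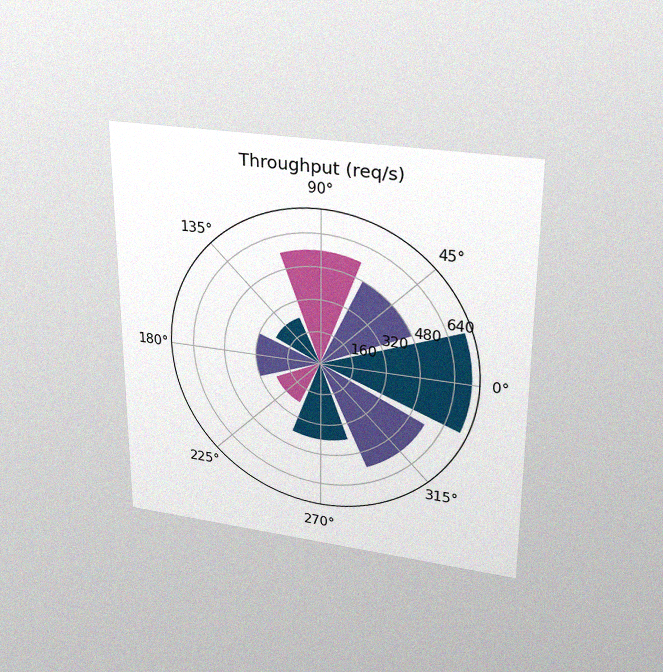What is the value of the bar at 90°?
560req/s

The chart is viewed slightly from above, with some photo noise. The bar at 90° reaches 560req/s on the radial axis.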